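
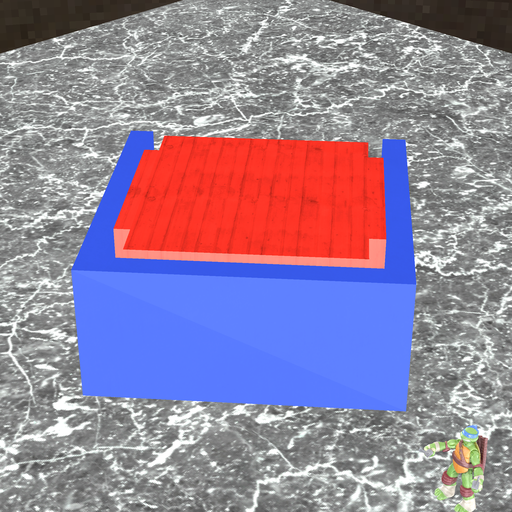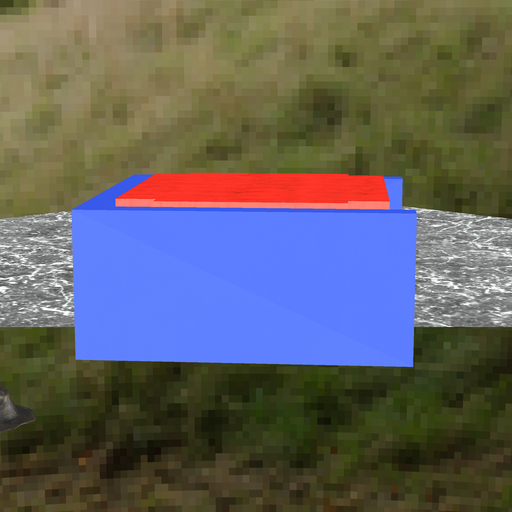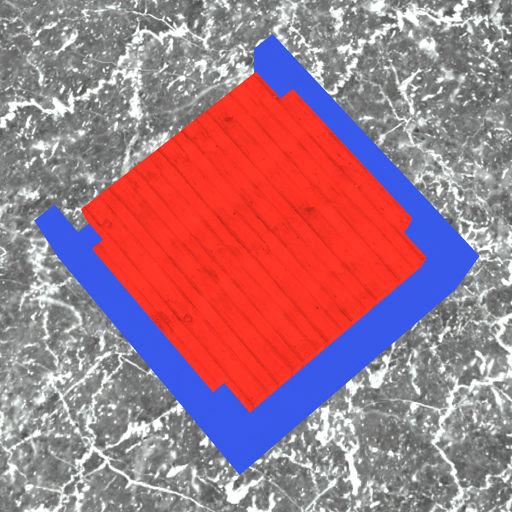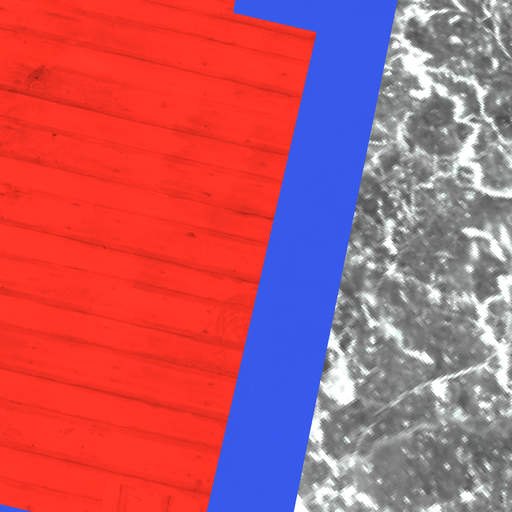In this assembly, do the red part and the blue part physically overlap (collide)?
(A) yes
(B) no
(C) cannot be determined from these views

(B) no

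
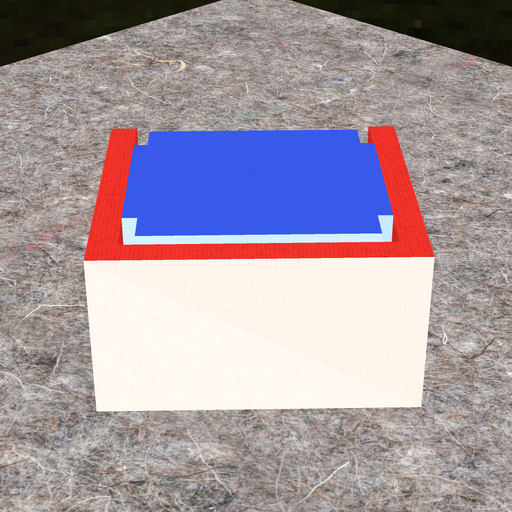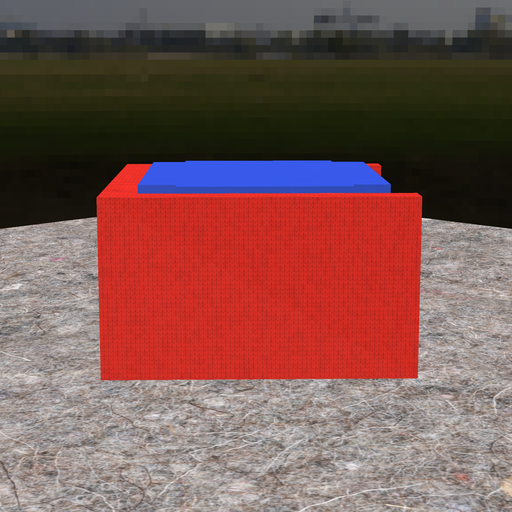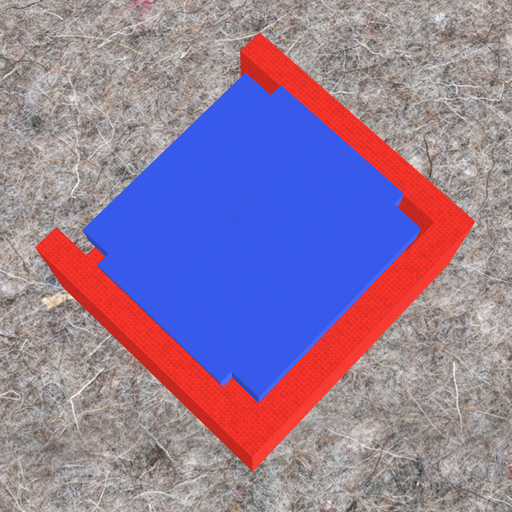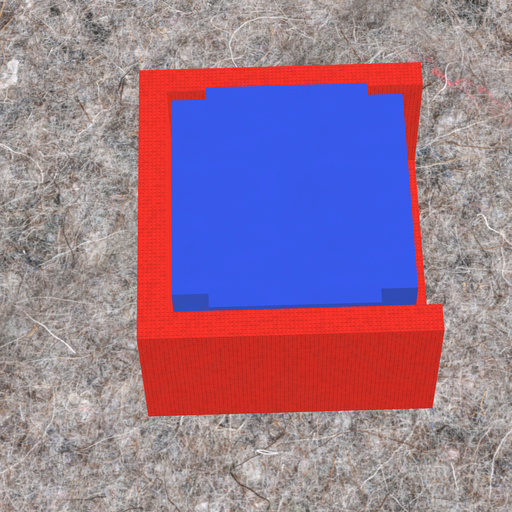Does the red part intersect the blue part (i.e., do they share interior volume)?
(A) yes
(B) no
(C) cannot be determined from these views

(B) no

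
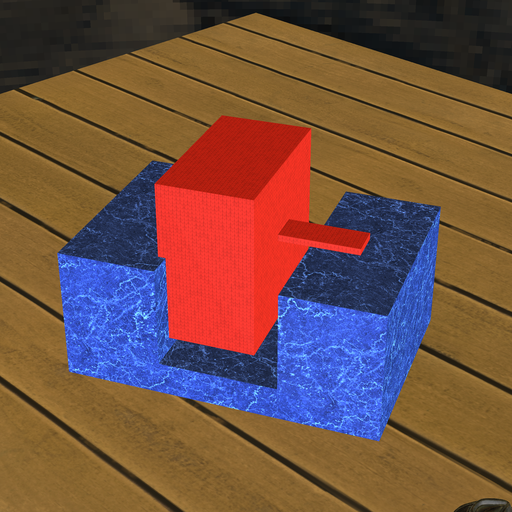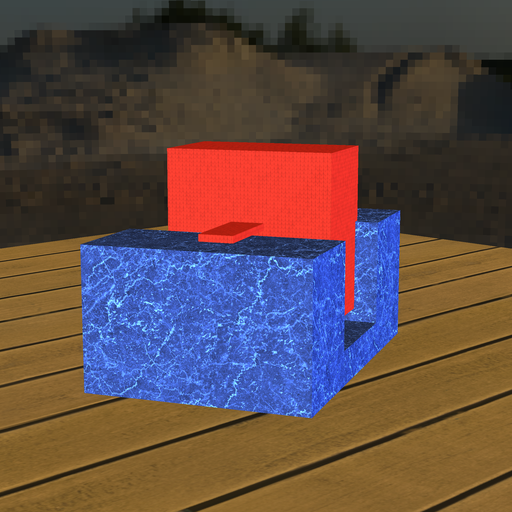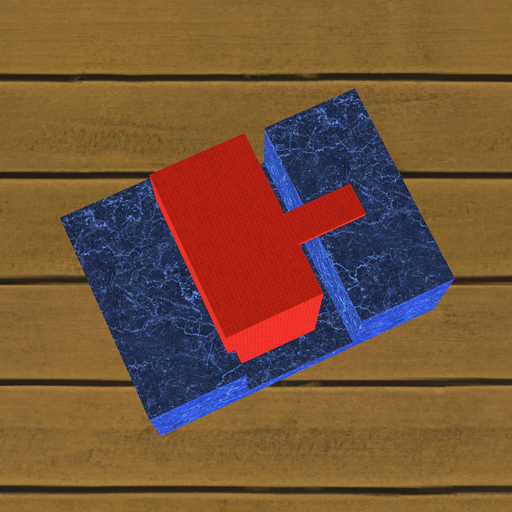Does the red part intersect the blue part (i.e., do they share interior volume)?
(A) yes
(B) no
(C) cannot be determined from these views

(A) yes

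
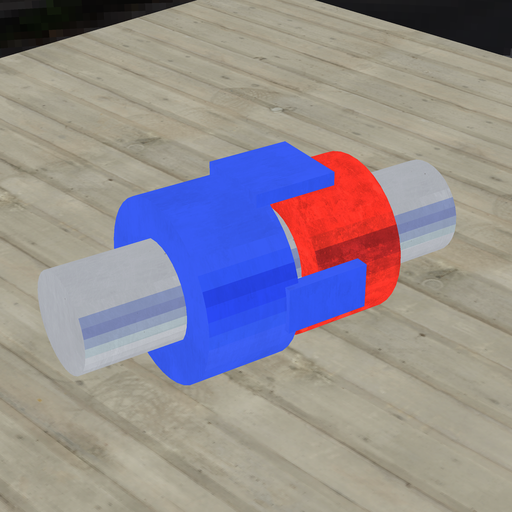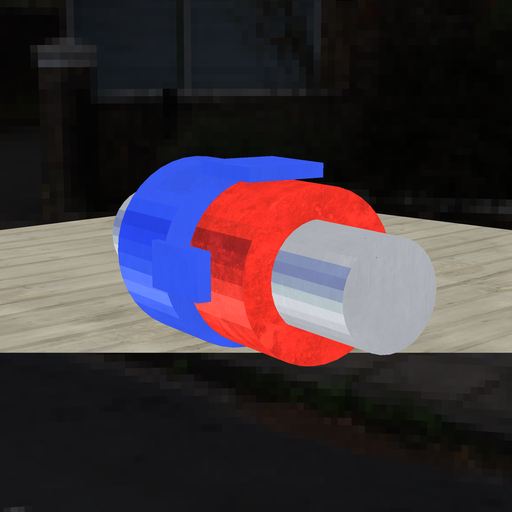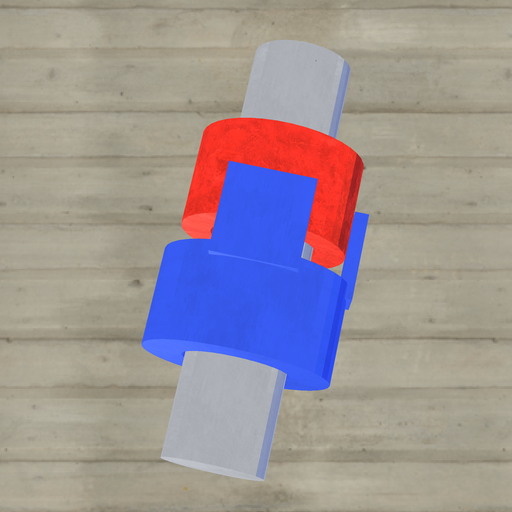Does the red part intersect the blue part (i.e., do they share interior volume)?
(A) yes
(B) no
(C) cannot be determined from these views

(B) no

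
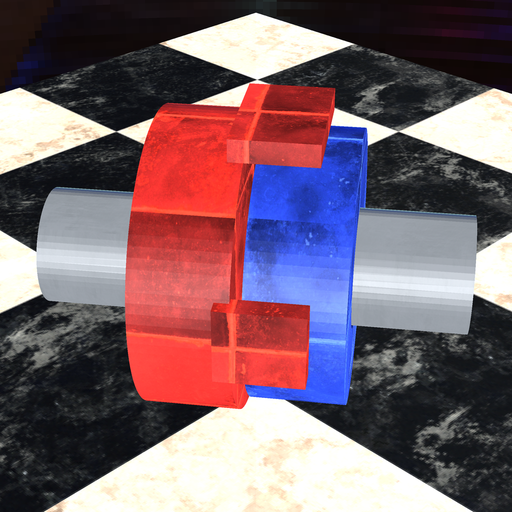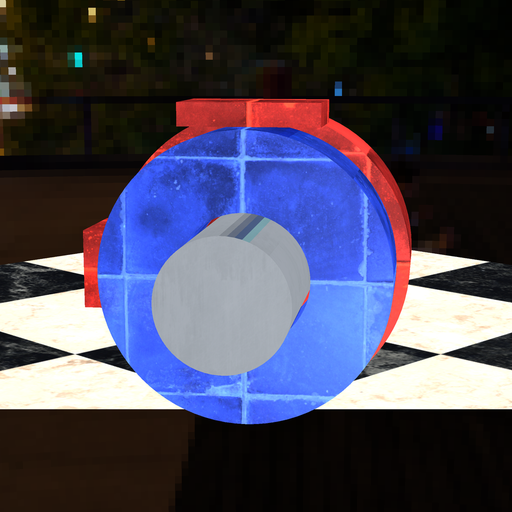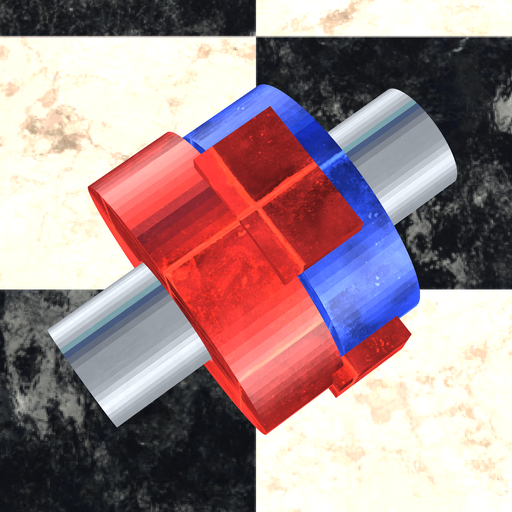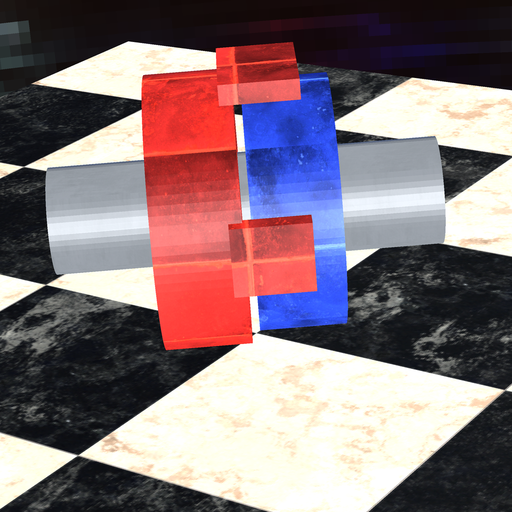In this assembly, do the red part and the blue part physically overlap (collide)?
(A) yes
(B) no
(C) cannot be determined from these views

(B) no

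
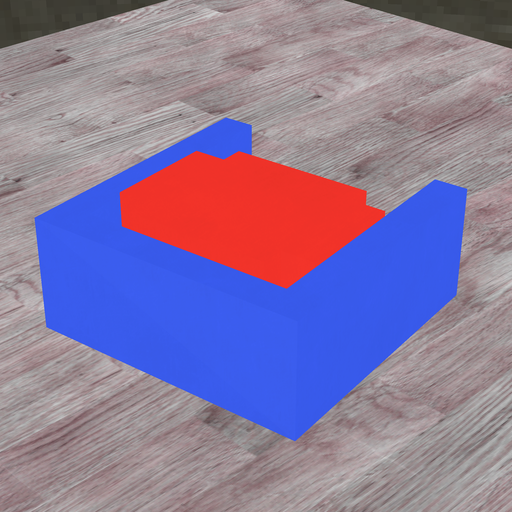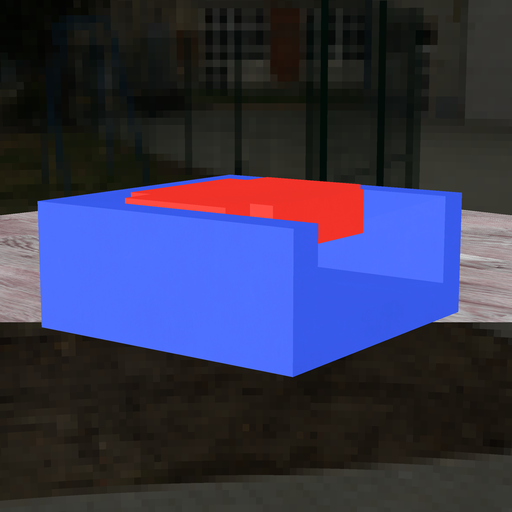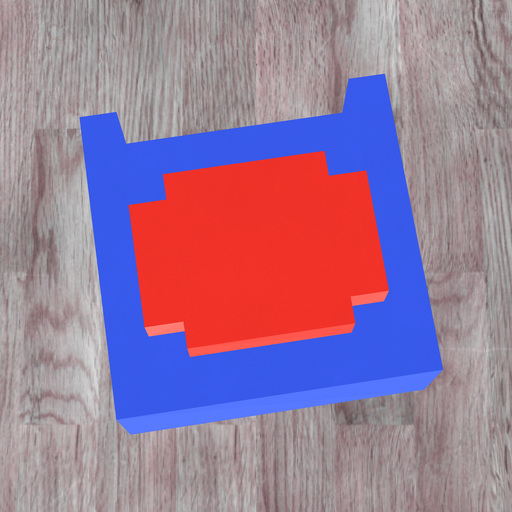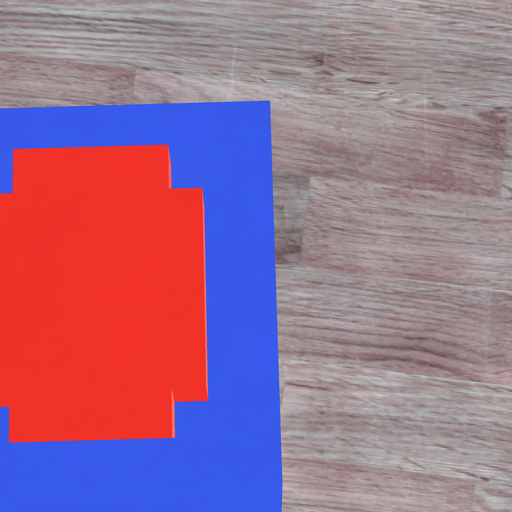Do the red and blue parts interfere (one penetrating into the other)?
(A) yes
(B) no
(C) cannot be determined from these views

(B) no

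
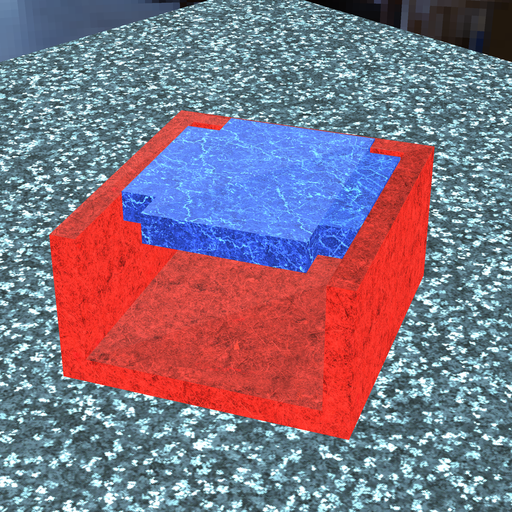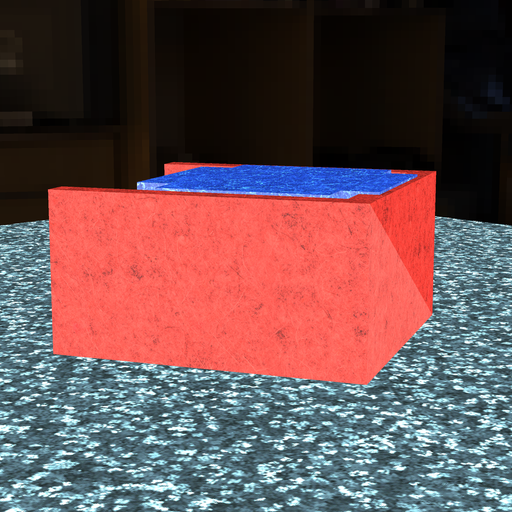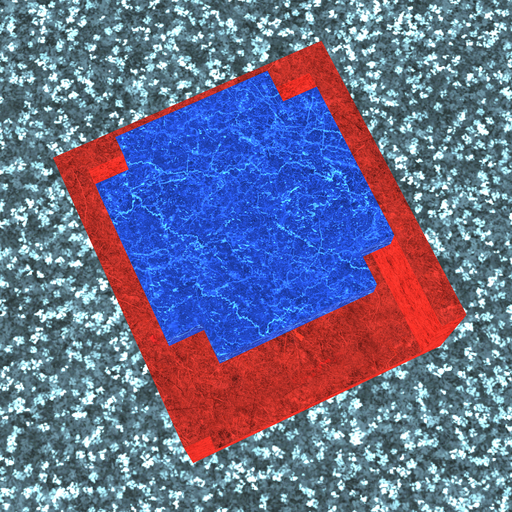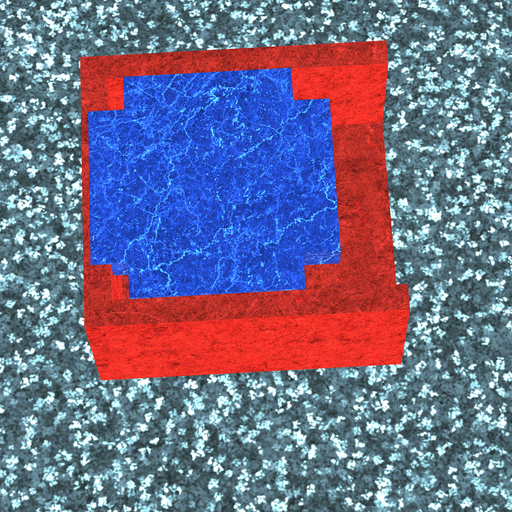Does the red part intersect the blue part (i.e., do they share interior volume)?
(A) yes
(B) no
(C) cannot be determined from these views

(A) yes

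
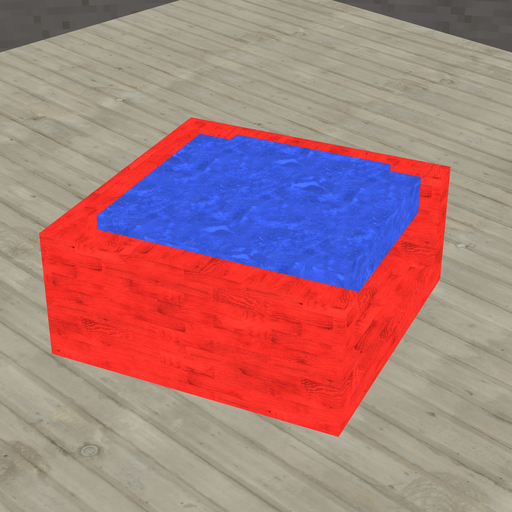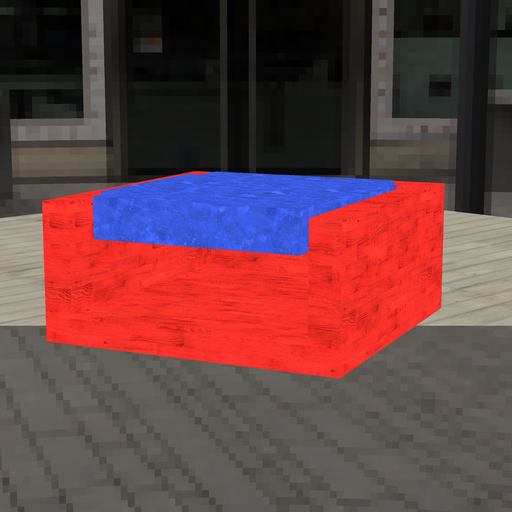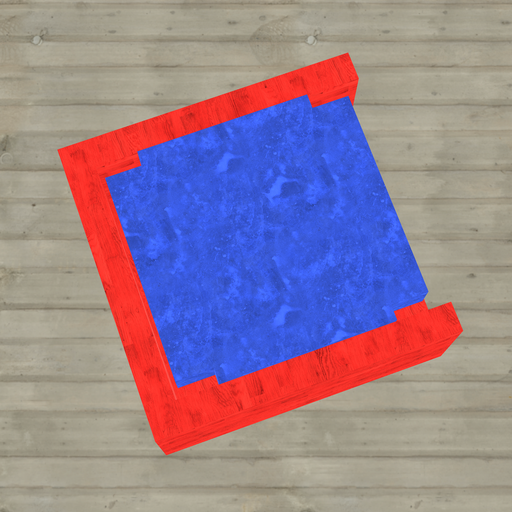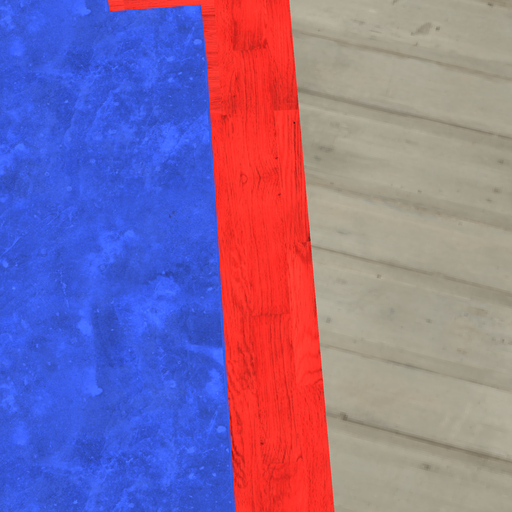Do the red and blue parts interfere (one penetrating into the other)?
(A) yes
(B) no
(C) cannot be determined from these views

(B) no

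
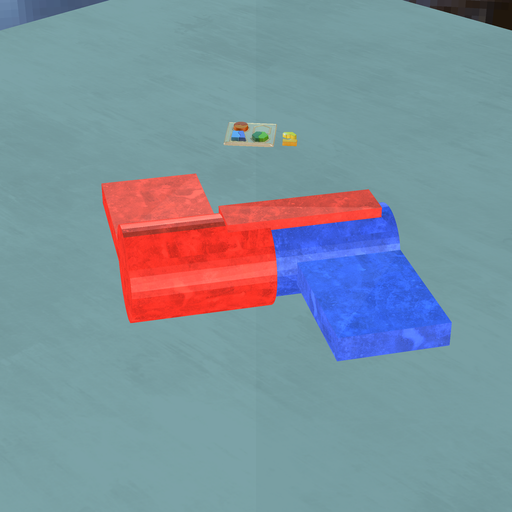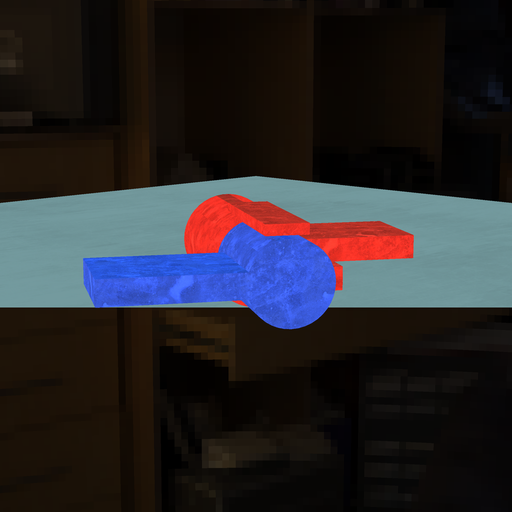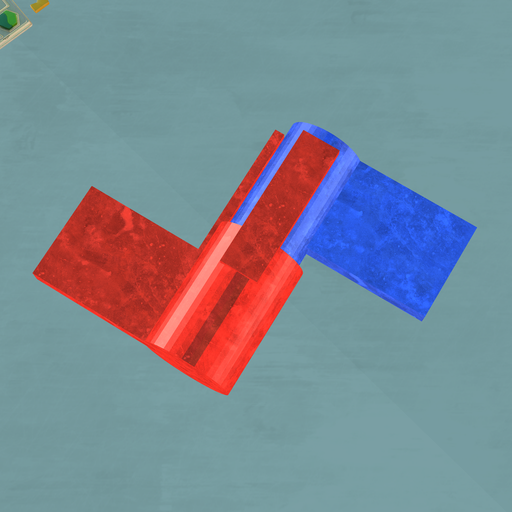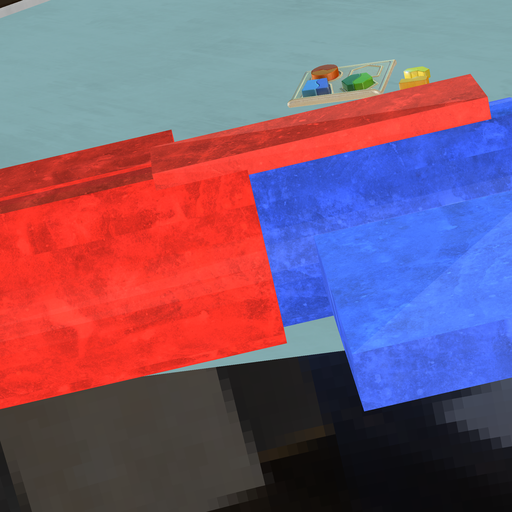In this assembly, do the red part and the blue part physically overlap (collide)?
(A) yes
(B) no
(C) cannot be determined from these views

(A) yes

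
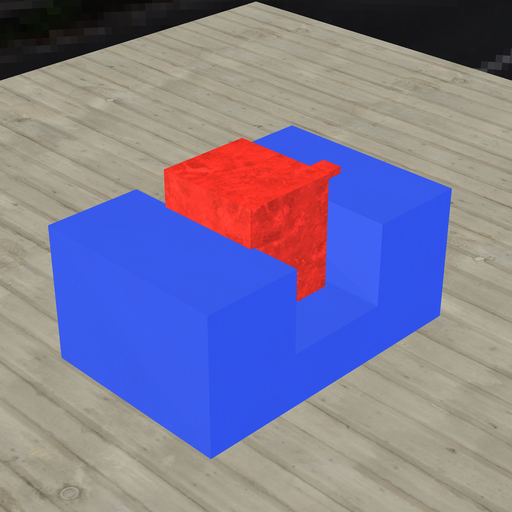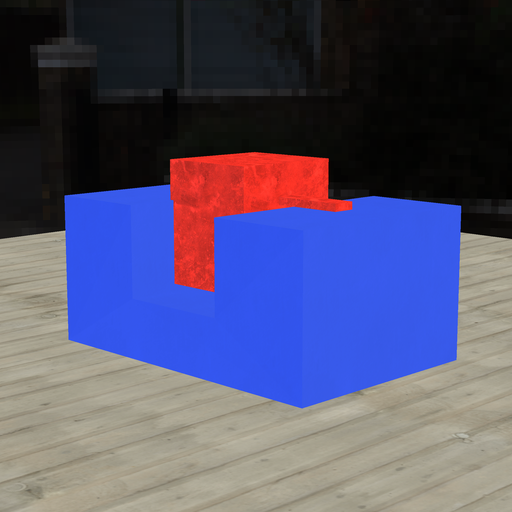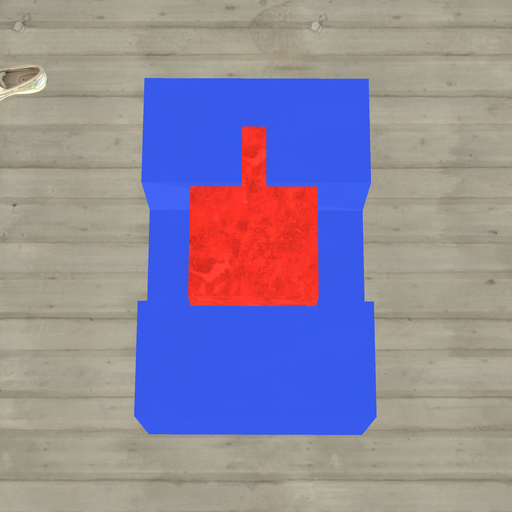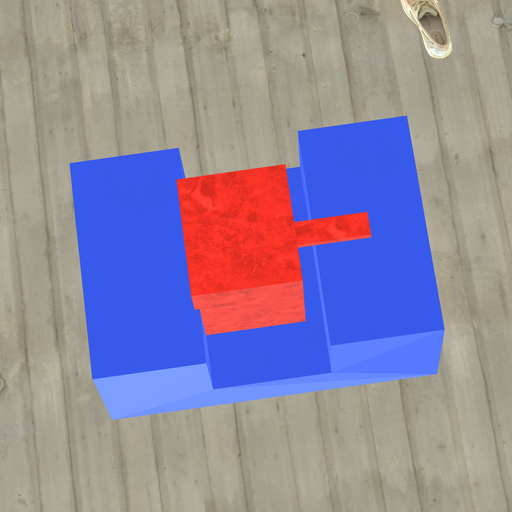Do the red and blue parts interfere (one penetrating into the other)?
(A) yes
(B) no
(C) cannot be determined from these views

(A) yes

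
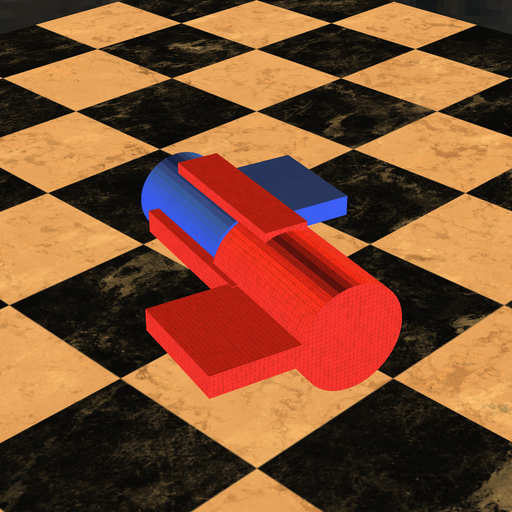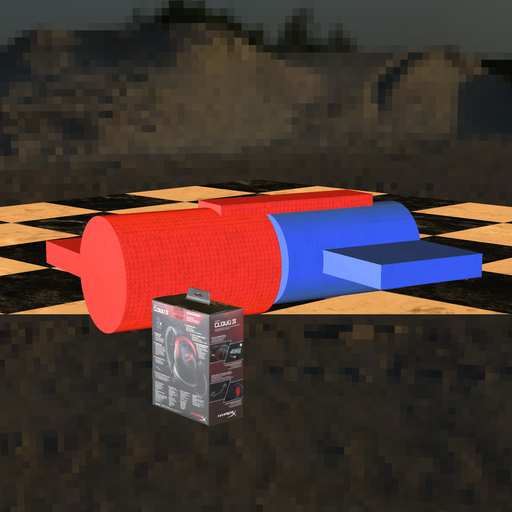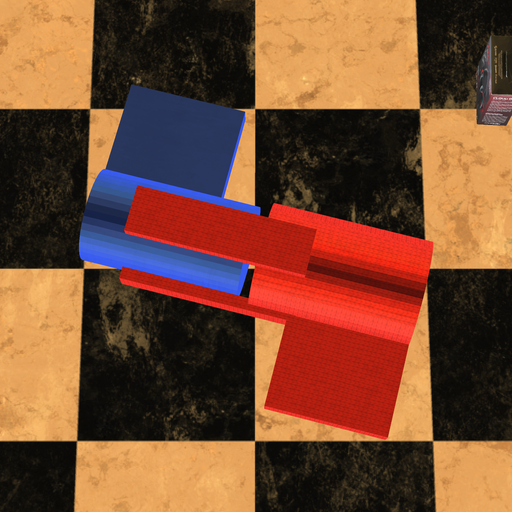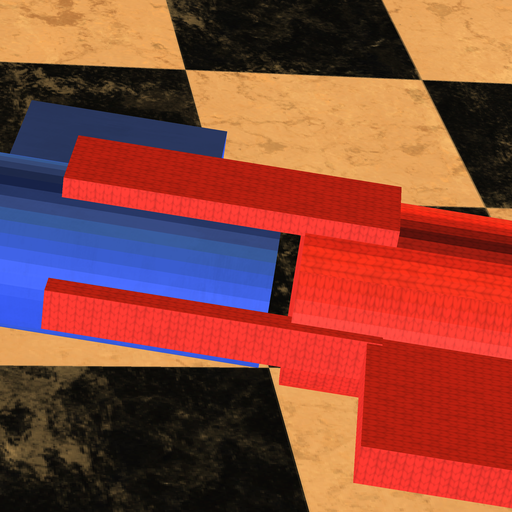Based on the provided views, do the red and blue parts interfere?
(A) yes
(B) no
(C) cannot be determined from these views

(B) no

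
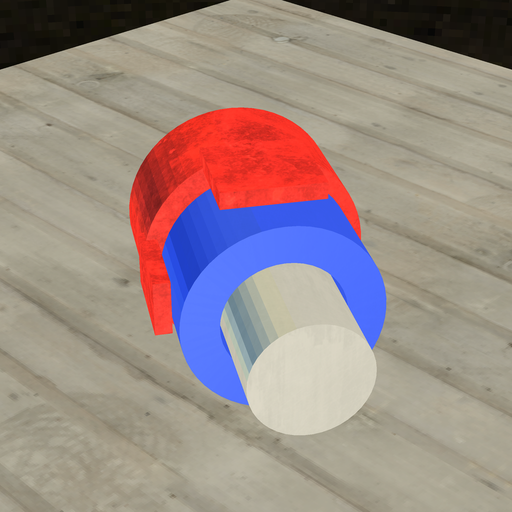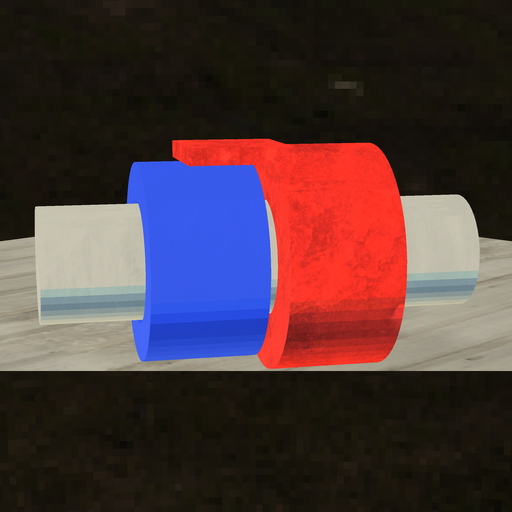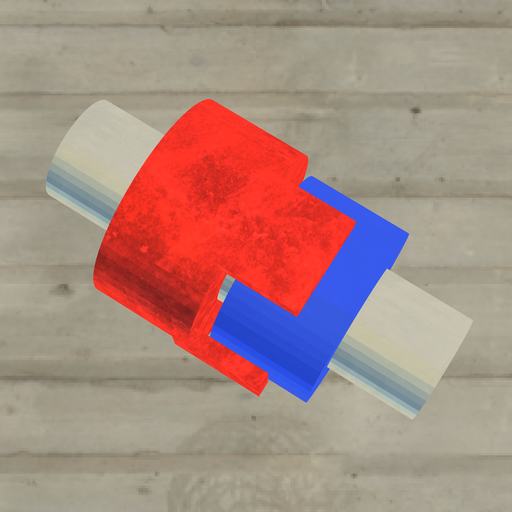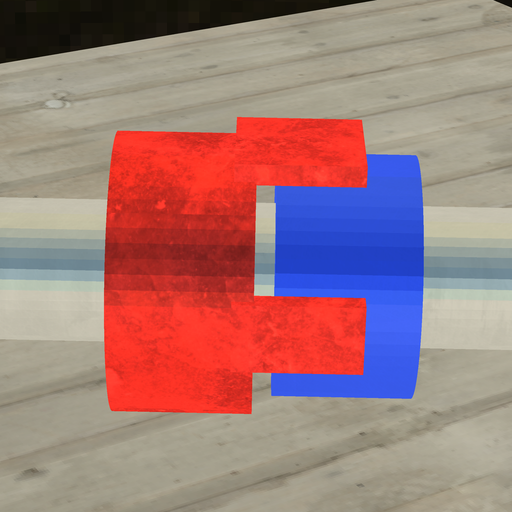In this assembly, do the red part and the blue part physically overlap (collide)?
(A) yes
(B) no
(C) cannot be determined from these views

(B) no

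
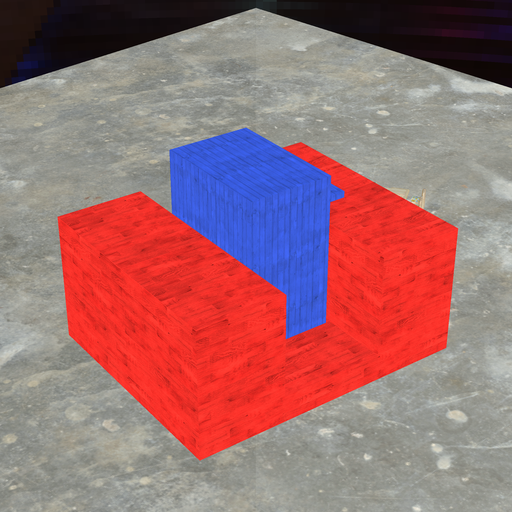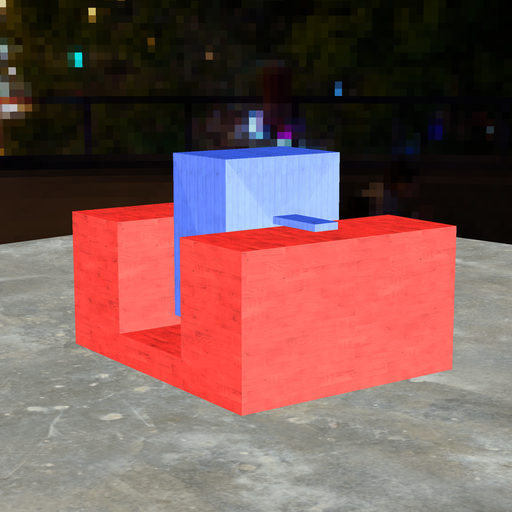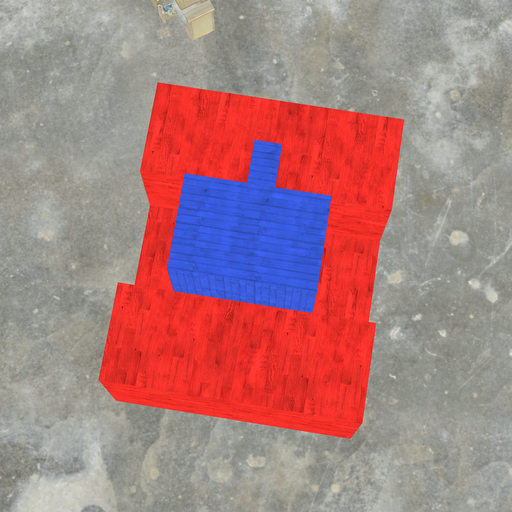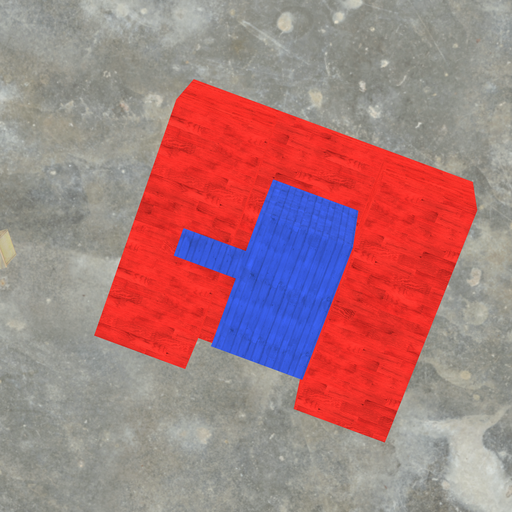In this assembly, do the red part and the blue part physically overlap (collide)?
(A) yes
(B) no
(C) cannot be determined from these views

(B) no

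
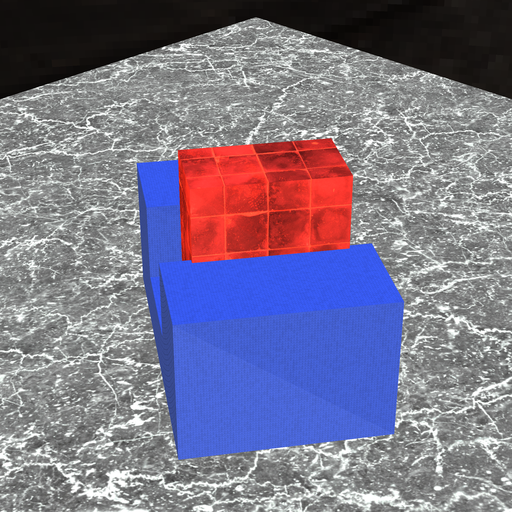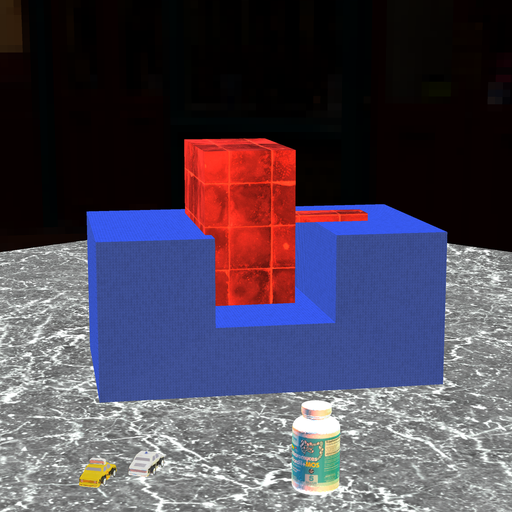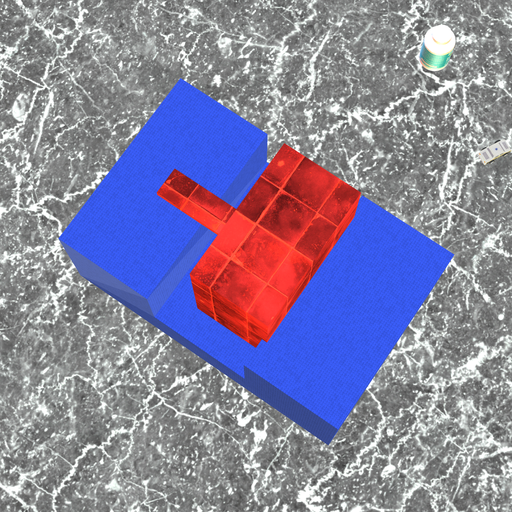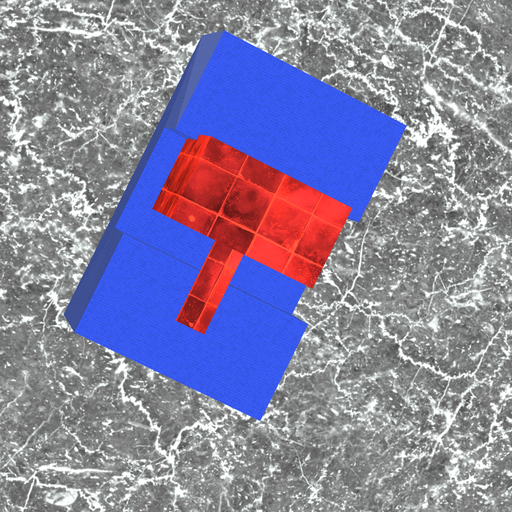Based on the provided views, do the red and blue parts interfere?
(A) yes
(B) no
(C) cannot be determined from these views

(A) yes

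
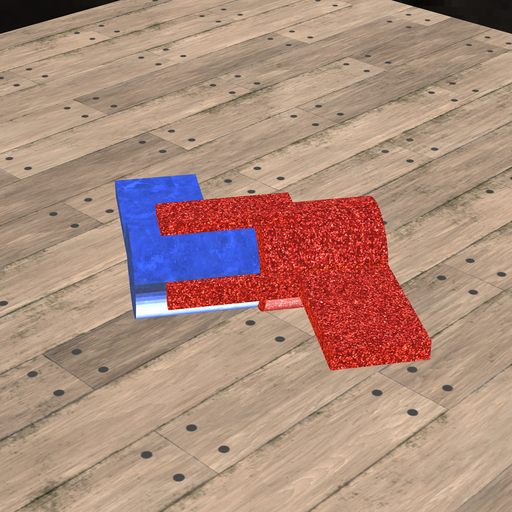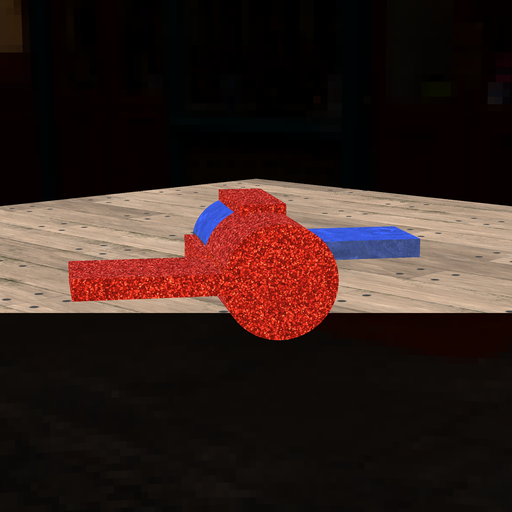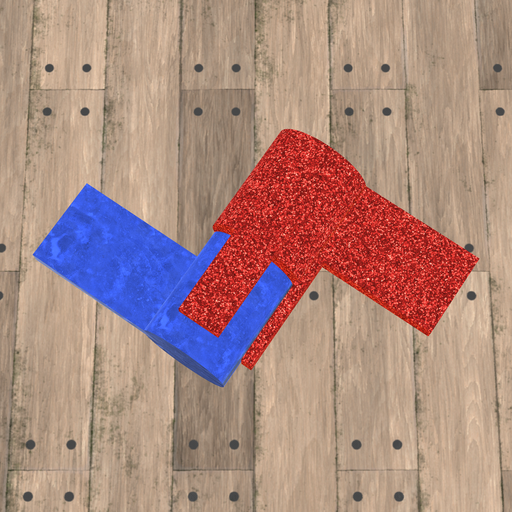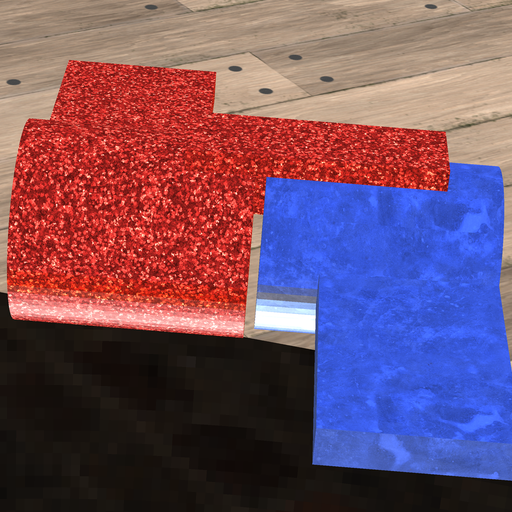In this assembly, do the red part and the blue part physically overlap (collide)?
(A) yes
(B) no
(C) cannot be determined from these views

(B) no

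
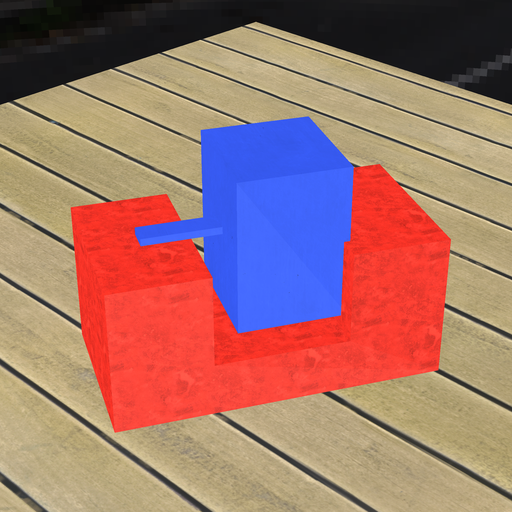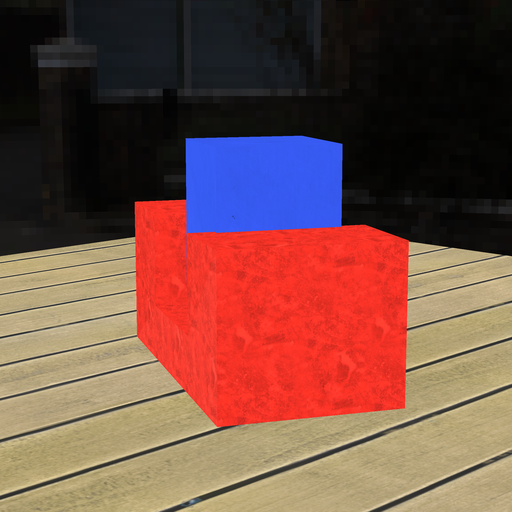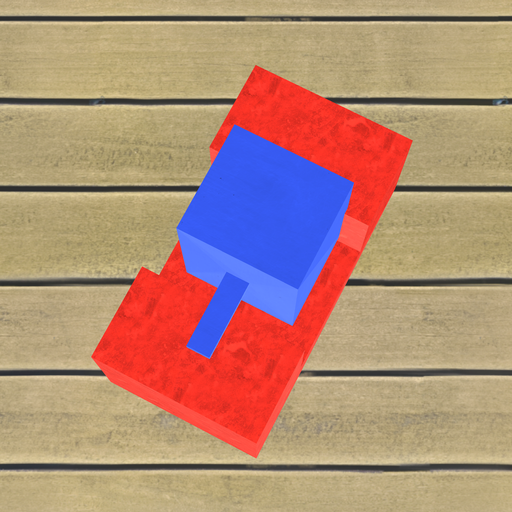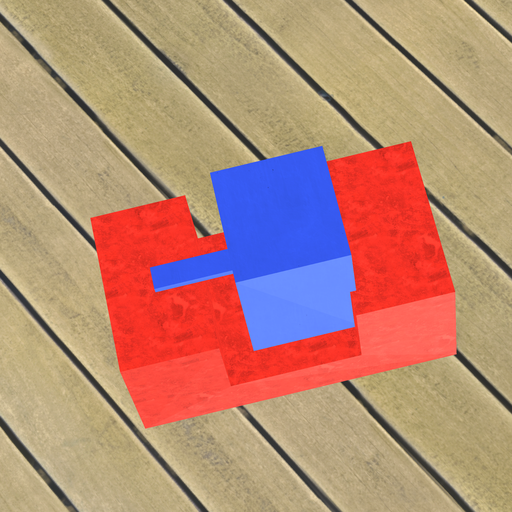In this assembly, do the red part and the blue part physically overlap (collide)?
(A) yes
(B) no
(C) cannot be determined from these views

(A) yes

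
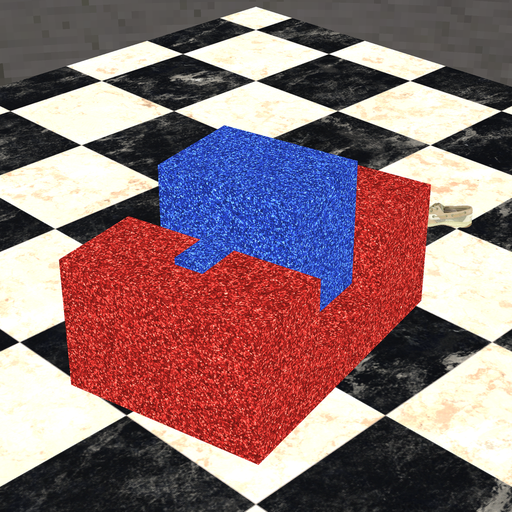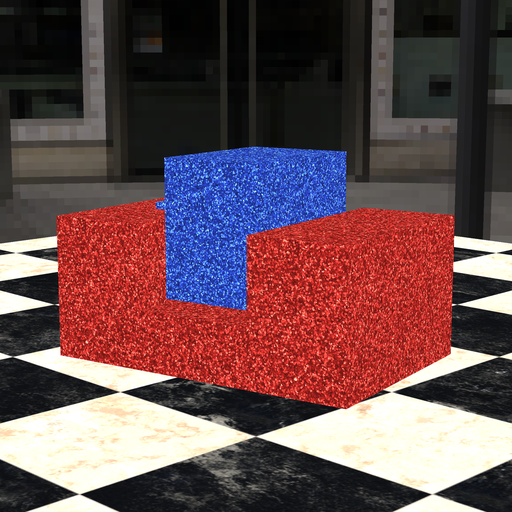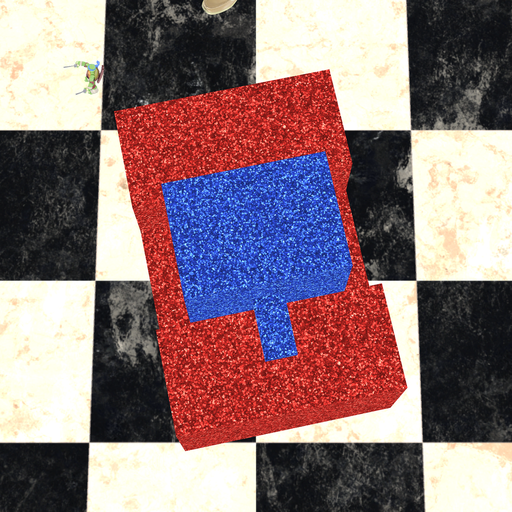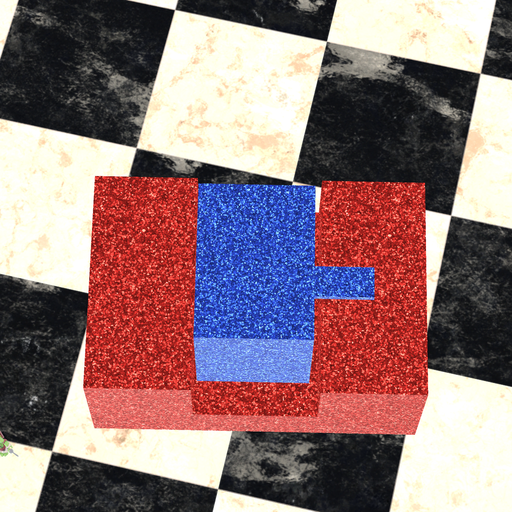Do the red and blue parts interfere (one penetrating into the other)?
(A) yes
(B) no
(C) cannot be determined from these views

(B) no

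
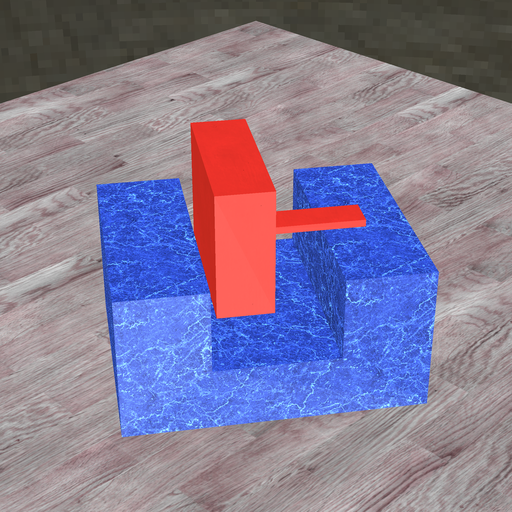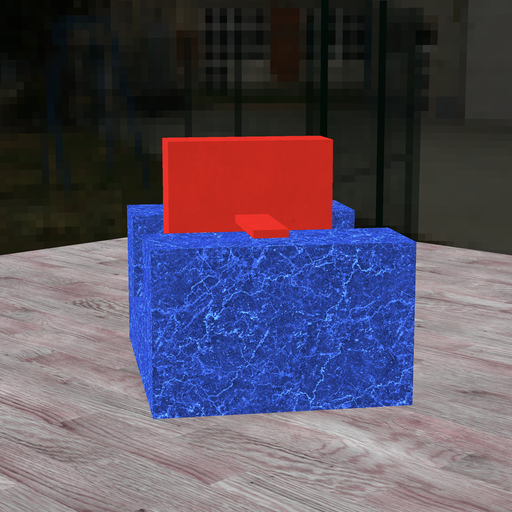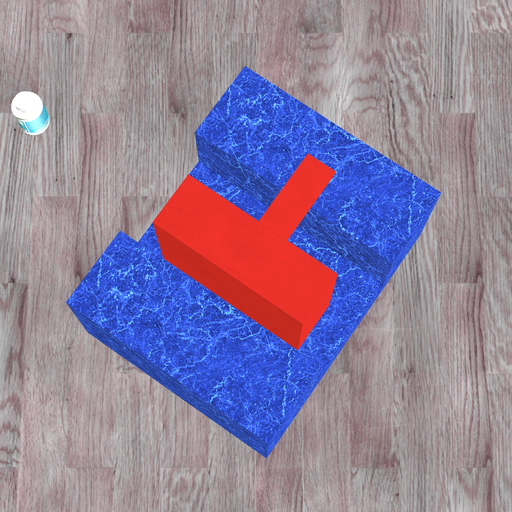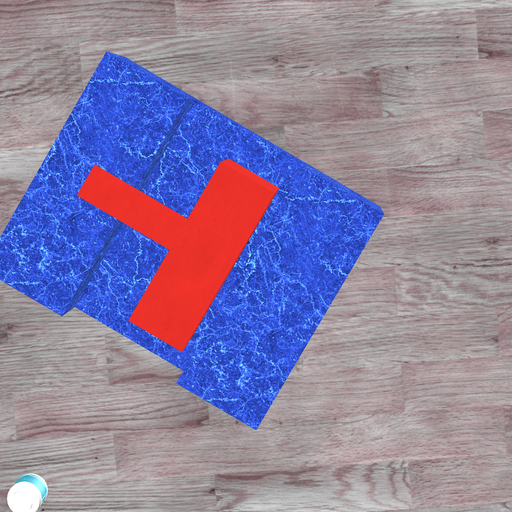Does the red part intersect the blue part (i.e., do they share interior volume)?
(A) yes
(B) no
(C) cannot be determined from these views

(B) no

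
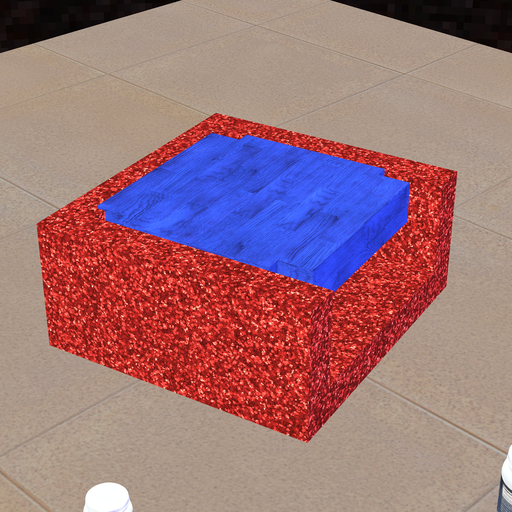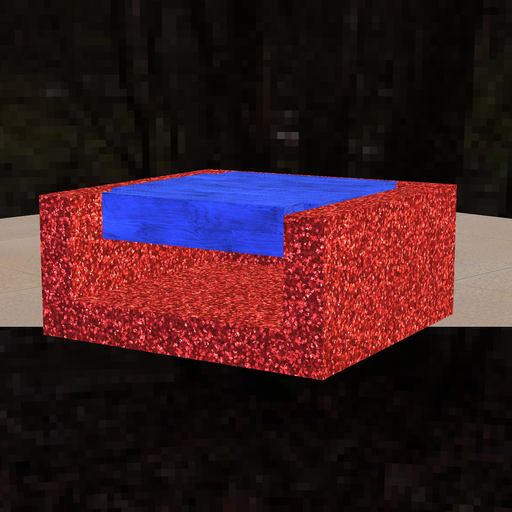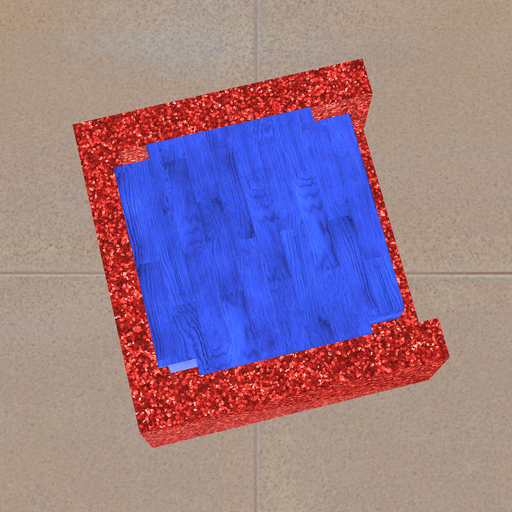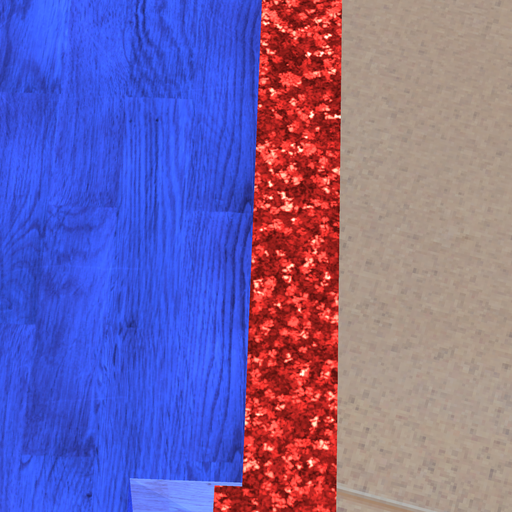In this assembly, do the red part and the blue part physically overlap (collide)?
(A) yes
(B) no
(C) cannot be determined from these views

(A) yes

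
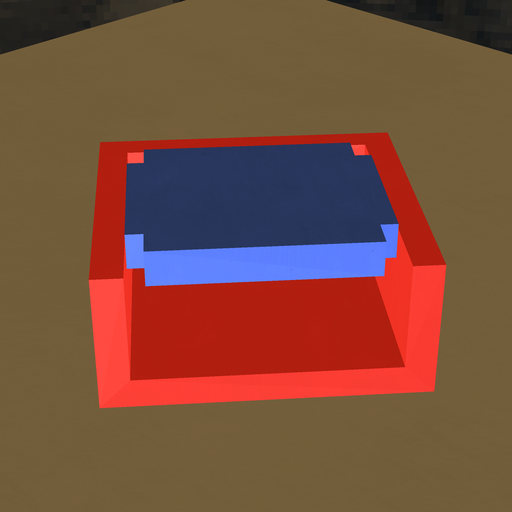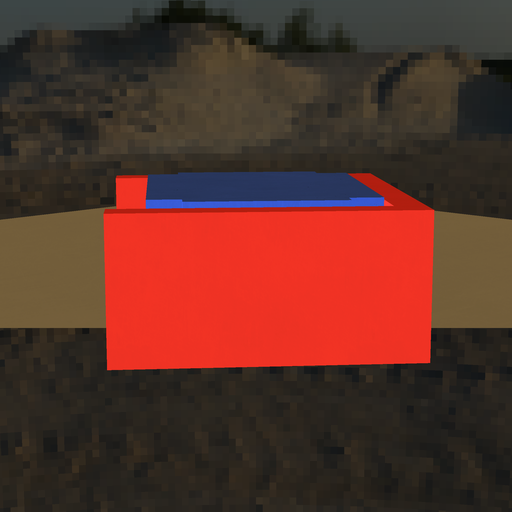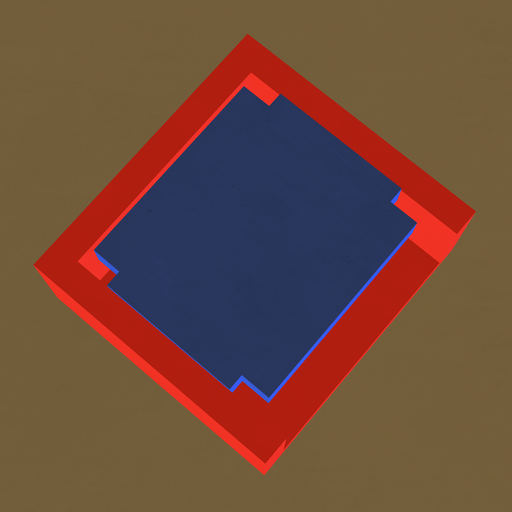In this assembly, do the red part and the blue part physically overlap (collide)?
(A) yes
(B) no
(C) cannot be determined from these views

(B) no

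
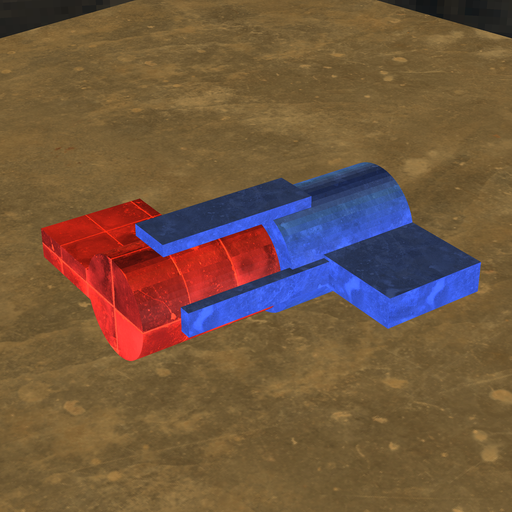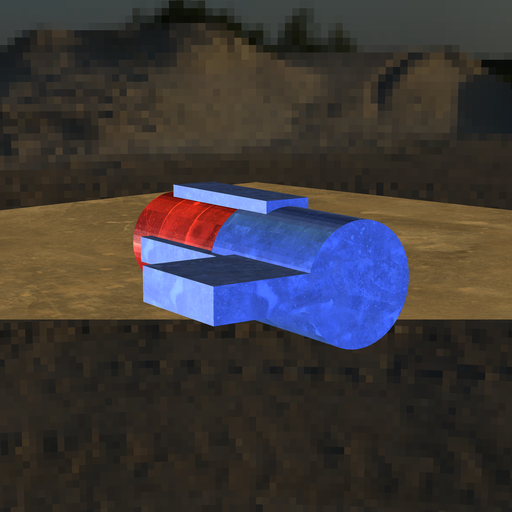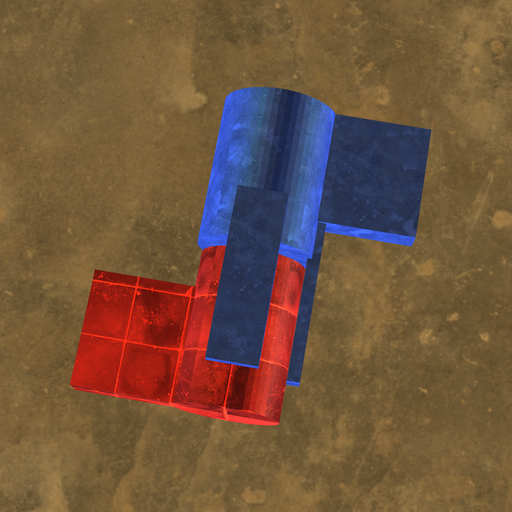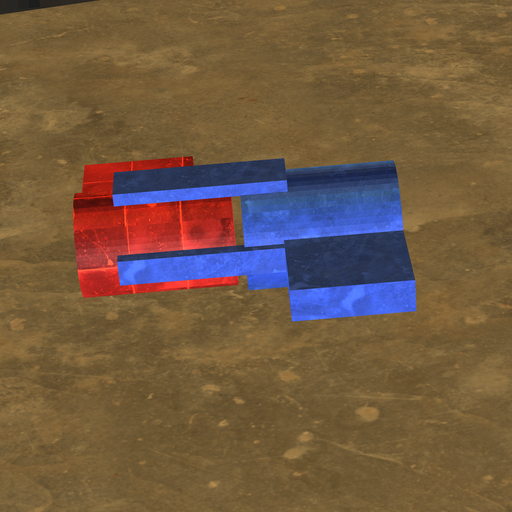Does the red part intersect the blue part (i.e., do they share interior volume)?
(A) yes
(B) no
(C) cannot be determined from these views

(B) no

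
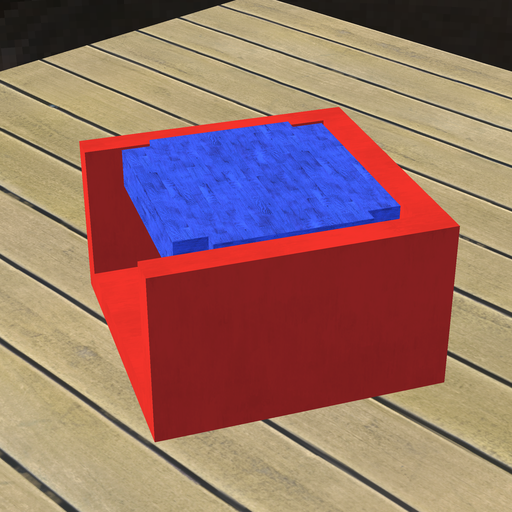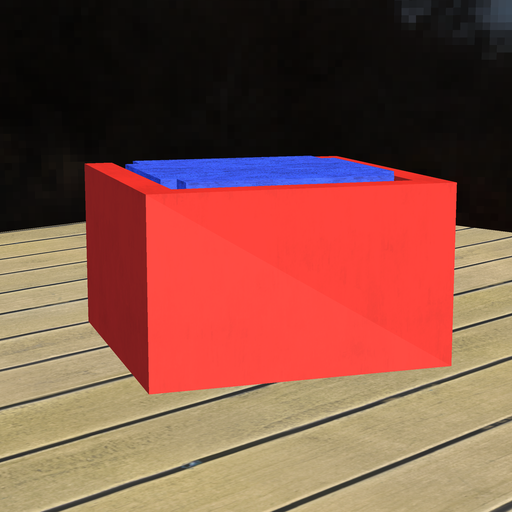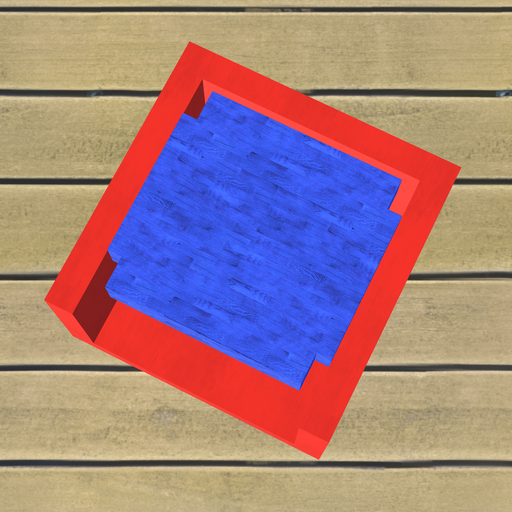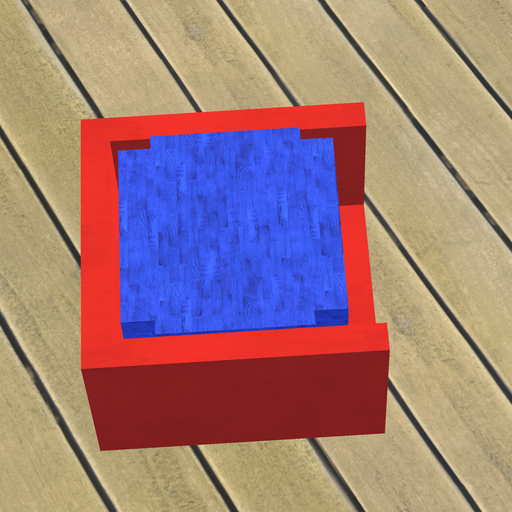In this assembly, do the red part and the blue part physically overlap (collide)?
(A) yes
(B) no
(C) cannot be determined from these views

(B) no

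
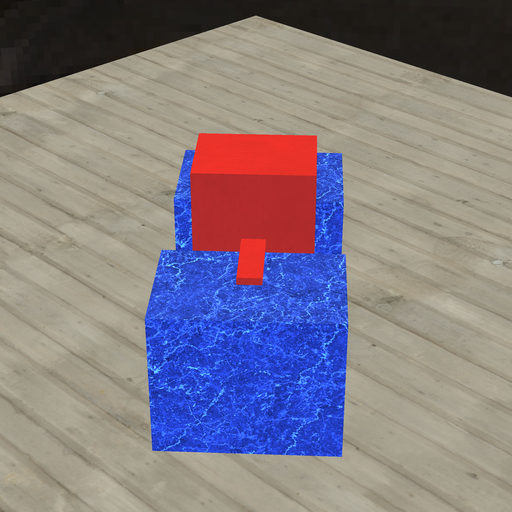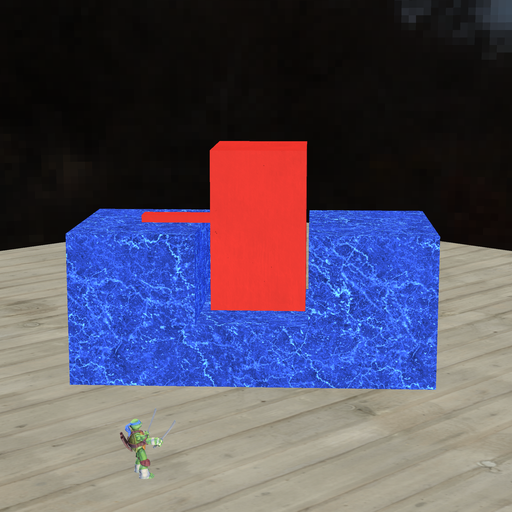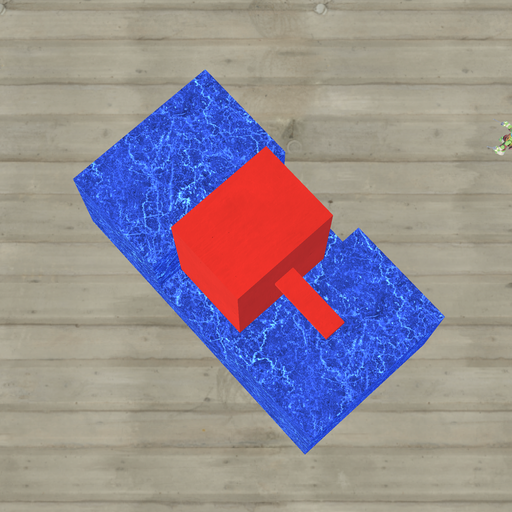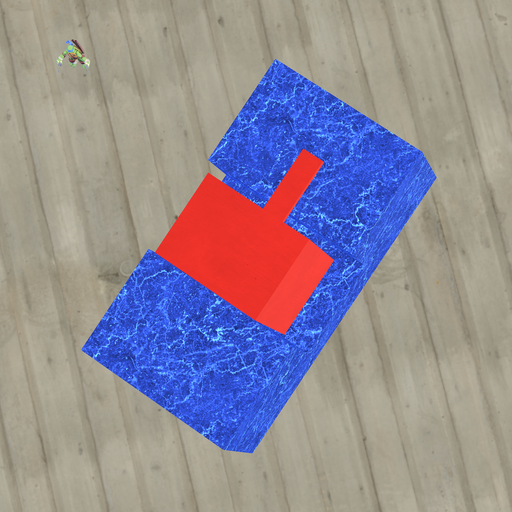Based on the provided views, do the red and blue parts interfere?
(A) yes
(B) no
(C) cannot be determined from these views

(B) no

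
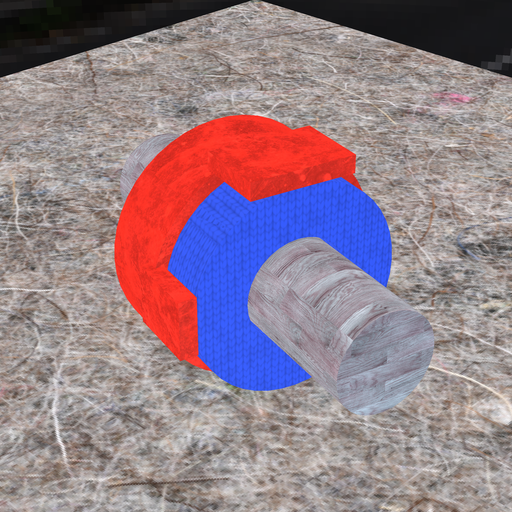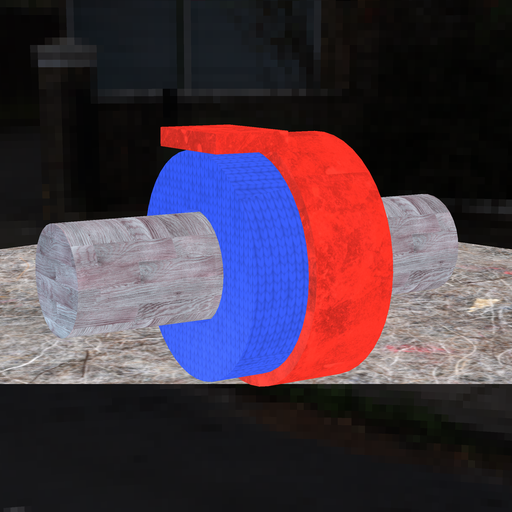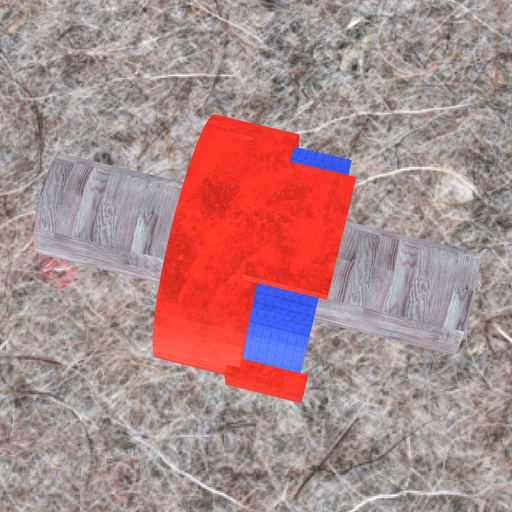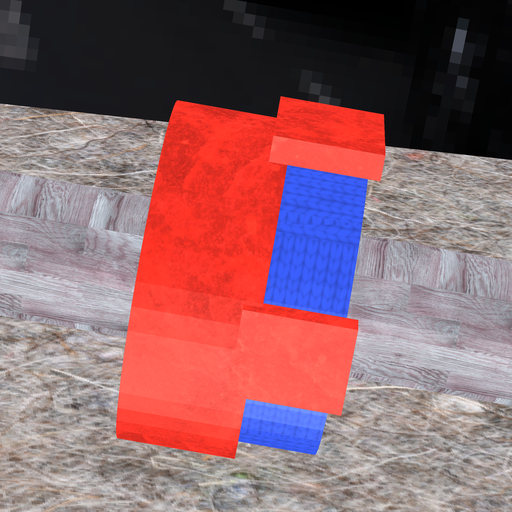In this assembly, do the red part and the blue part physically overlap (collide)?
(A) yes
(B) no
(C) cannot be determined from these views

(A) yes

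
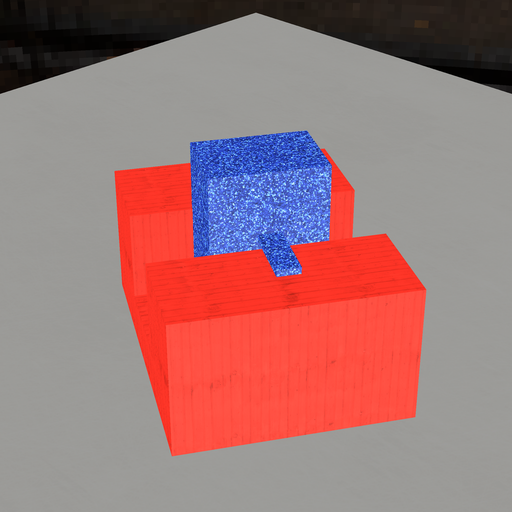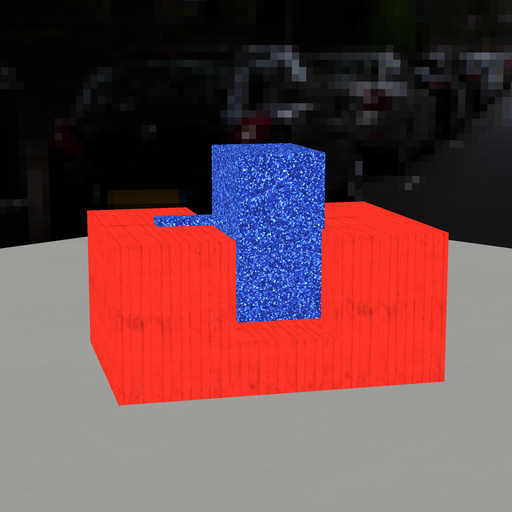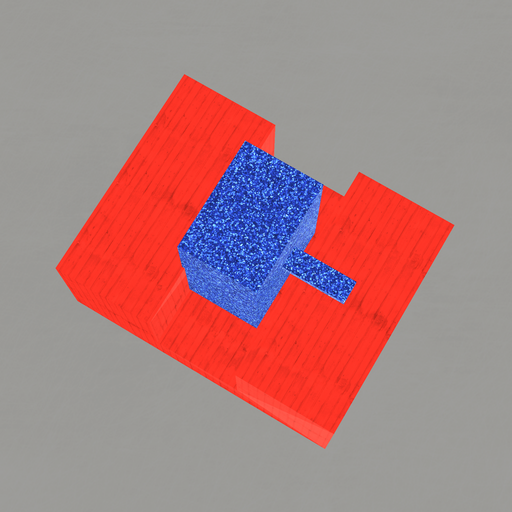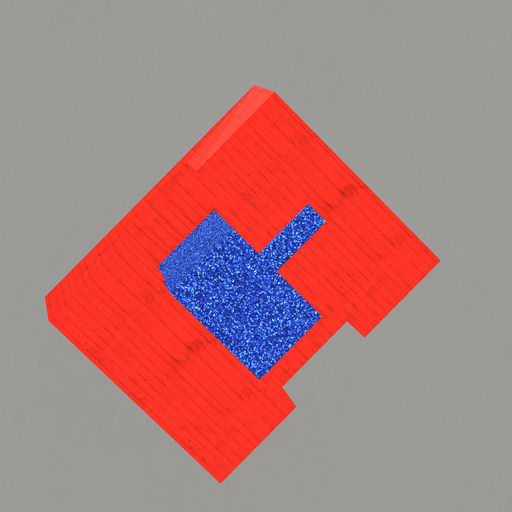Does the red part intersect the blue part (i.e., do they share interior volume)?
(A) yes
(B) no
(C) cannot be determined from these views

(A) yes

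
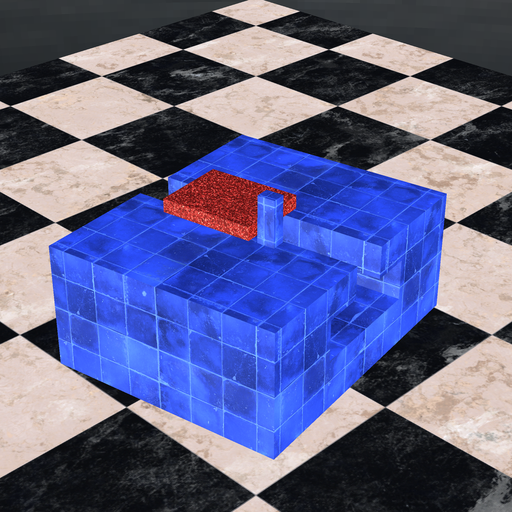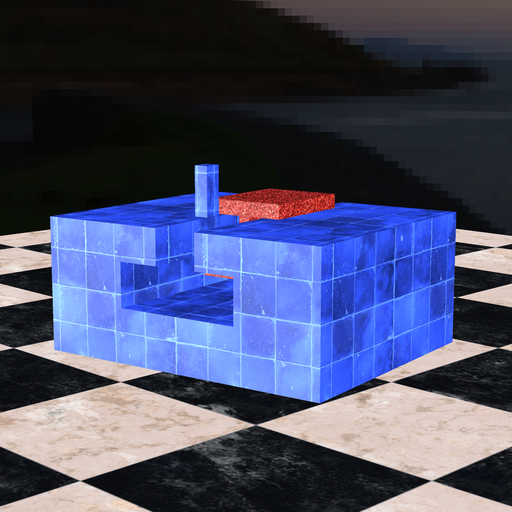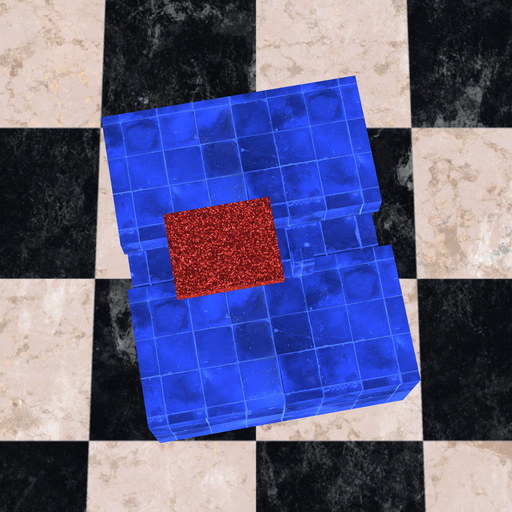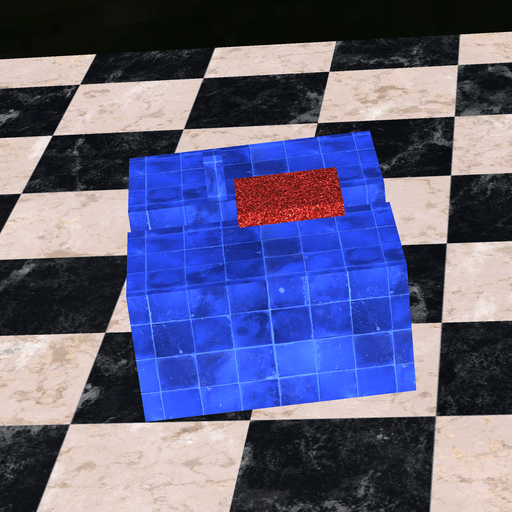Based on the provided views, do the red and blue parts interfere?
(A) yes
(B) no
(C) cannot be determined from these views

(B) no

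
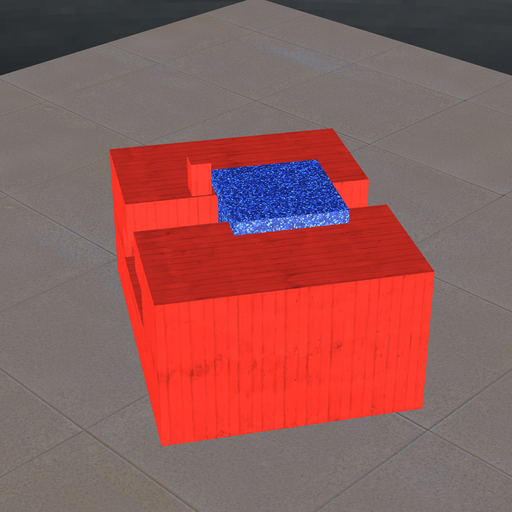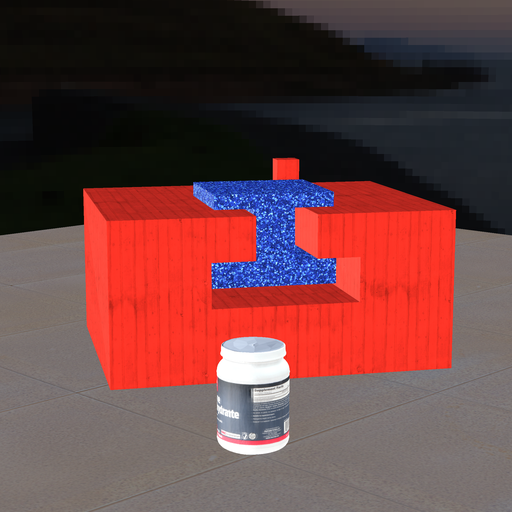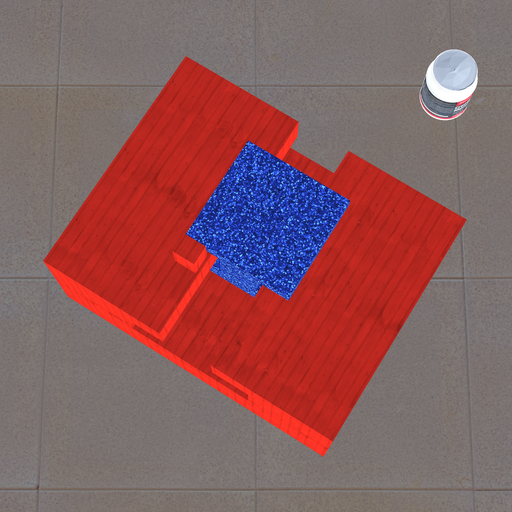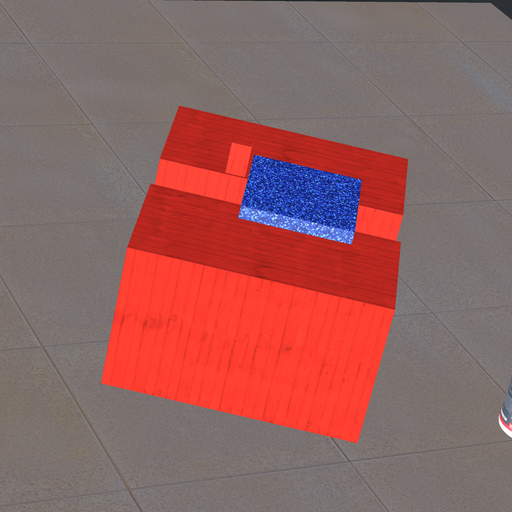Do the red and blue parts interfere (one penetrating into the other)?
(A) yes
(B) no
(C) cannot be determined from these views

(B) no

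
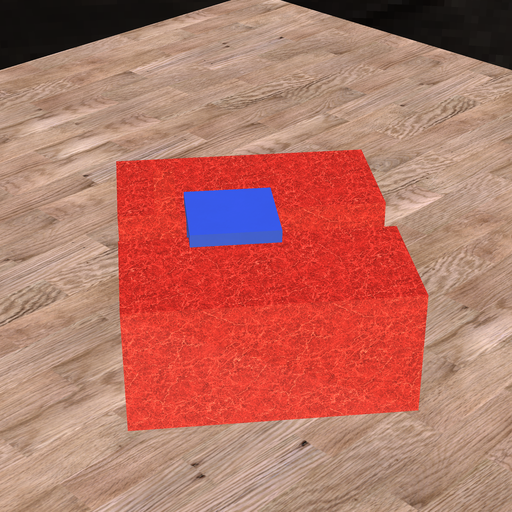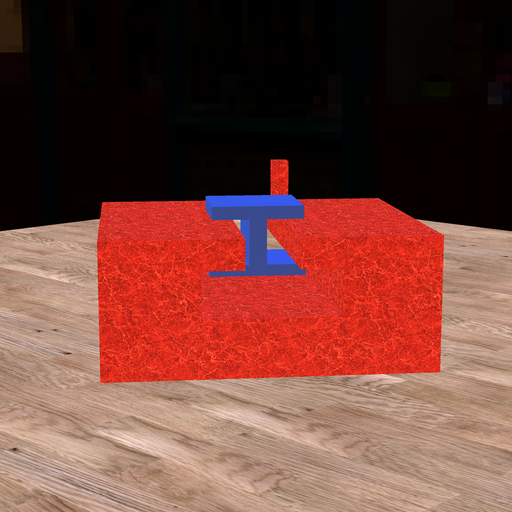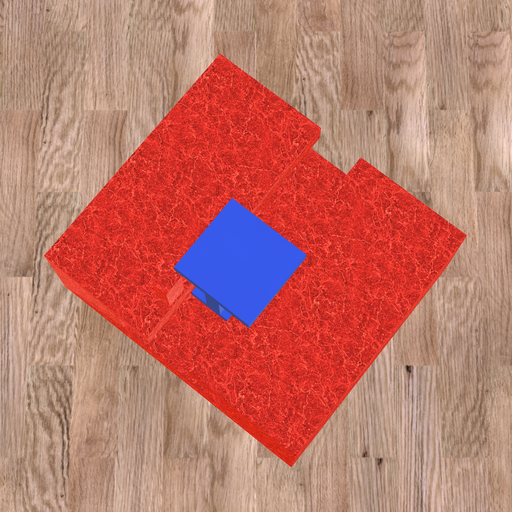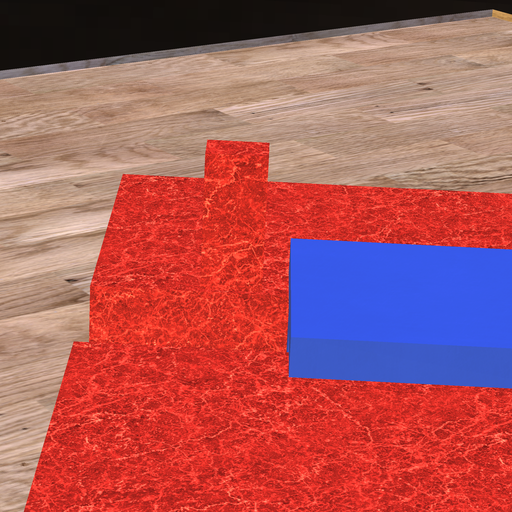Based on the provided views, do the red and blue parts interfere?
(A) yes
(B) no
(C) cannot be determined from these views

(B) no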